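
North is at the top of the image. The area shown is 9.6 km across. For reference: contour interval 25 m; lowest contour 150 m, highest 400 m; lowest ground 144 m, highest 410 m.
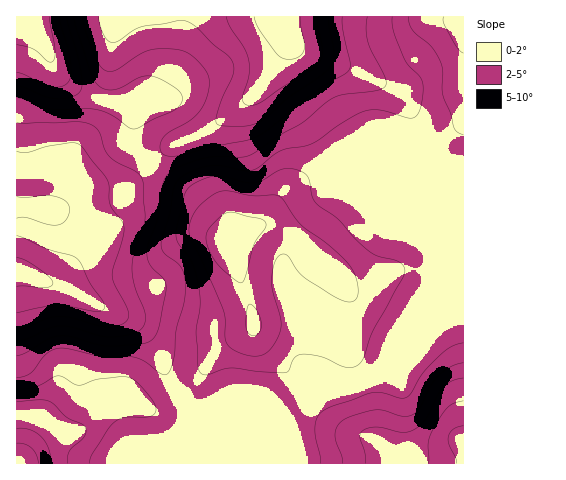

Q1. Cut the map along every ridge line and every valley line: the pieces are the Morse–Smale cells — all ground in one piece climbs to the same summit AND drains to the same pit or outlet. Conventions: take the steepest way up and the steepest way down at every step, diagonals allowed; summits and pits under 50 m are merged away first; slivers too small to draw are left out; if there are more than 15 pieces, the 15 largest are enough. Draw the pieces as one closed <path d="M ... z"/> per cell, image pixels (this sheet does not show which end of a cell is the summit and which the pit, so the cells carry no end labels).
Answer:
<path d="M410 142l-26 27-23 15-5 0-8-8-10-18-4-3-47 35-25 34-26 11-12 10 1-11-4-11-32-32-24-15-14-12-15 14-13 7-38 4-24 18-19 1 14 6 14 27 0 12-5 12-7 11-9 7 19 6 66 34 21 24 14 34 13 20 10 3 8 0 9-3 41 0 40 15 36-26 18-6 16 0 31-16 4-6 3-13 5-14 13-14 7-16 13-13 7-12 0-18-29-73-1-43z"/><path d="M413 149l1 40 27 66 3 11 0 11-8 15-13 13-7 16-13 14-10 32-33 17-16 0-18 6-36 26-40-15-41 0-9 3-8 0-9-3 0 15-4 9 1 39 284-1 0-295-30-2-13-6z"/><path d="M25 273l-9 1 0 189 163 1 0-39 4-9 0-14-14-21-7-20-14-25-17-16-27-11-36-20z"/><path d="M276 16l-250 0-1 4 4 1 10 11 7 13 7 22 16 17 28 15 15 3 23 0-2 35 5 13 13 13 17-15 24-10 24-14 29-22 14-13 29-43z"/><path d="M25 16l-9 1 0 189 41 2 9-3 19-16 33-3 11-3 21-19-12-14-5-13 2-35-23 0-15-3-28-15-16-17-10-29-11-14-7-4z"/><path d="M285 50l-26 39-14 13-39 30-38 16-18 16 15 12 24 15 32 32 4 11-1 11 12-10 26-11 25-34 49-36-41-51-15-23-3-12z"/><path d="M463 16l-182 1 13 29 19 10 45 16 39 19 7 7 8 15 0 23 21 1 16-4 15-11z"/><path d="M280 16l-4 1 11 22 1 9-10 15-1 8 3 9 8 14 47 60 41-22 16 0 20 4 0-23-8-15-7-7-47-23-52-19-4-3z"/><path d="M28 206l-12 1 0 66 9 0 23 9 6-3 11-14 5-12 0-12-15-28-14-6z"/><path d="M392 132l-21 1-35 21 12 22 8 8 5 0 17-10 32-33 2-4-2-2z"/><path d="M463 122l-14 11-9 3-28 0-2 7 3 5 8 12 13 6 29 2z"/>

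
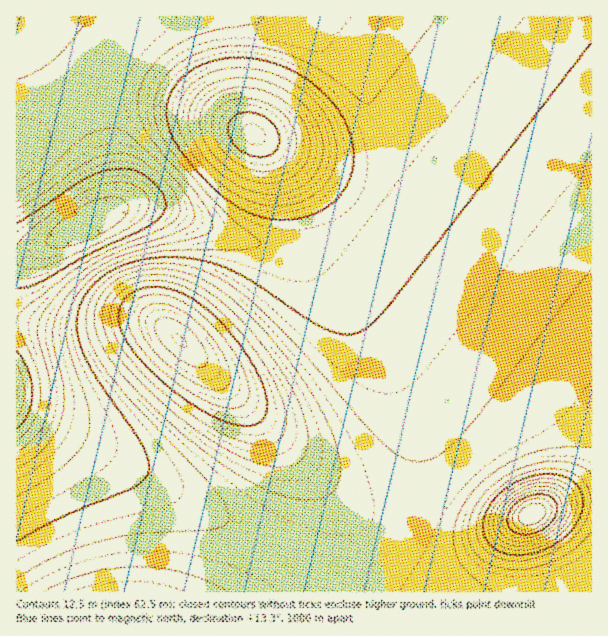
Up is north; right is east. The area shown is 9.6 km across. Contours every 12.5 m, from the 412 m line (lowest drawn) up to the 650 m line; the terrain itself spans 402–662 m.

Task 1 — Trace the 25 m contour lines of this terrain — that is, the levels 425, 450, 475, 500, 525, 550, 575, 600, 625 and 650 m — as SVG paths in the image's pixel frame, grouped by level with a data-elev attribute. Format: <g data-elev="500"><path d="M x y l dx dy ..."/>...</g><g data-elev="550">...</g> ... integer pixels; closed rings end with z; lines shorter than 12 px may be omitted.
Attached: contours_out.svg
<g data-elev="425"><path d="M17 365l6 13 2 14-2 13-6 12"/><path d="M17 246l10-13 21-17 30-21 20-9 16-4 15 2 12 5 7 9 1 9-5 9-11 9-19 11-54 25-18 7-15 1-6-2-4-4"/></g><g data-elev="450"><path d="M17 321l2 9 17 38 4 13 1 12-2 14-5 13-7 11-10 9"/><path d="M17 209l24-14 46-33 17-6 18-3 7 1 9 4 20 15 16 19 5 9 1 8-3 9-11 9-61 25-29 17-53 40-5 6-1 6"/></g><g data-elev="475"><path d="M264 17l-4 4-5 2-43 8-29 10-22 16-9 9-7 11-5 12-2 12 1 12 3 10 12 20 36 42 14 19 8 15 0 9-4 5-10 4-57 13-27 9-23 13-19 18-14 21-5 19 1 15 10 47 0 15-3 13-7 15-10 14-12 10-15 9"/></g><g data-elev="500"><path d="M273 219l21 0 20-5 16-9 12-12 8-16 4-16-2-20-6-18-11-18-15-16-18-13-20-10-21-6-22-2-21 2-18 6-19 12-7 9-5 9-2 9-1 11 2 10 4 11 8 13 12 16 32 31 24 15 12 5z"/><path d="M591 43l-199 259-18 20-14 10-7 2-9 0-18-5-20-11-64-43-21-9-21-6-29-3-28 3-26 8-19 12-11 13-8 15-2 16 2 17 6 16 10 18 48 71 6 15-1 12-4 7-11 8-70 28-46 26"/></g><g data-elev="525"><path d="M226 591l-20-10-21-8-23-5-24-1-24 1-24 5-24 8-22 10"/><path d="M302 500l19-2 8-3 5-6 4-6 2-9-2-21-9-27-15-30-22-31-27-33-22-23-19-16-19-12-19-8-21-4-21 1-19 5-16 10-8 9-5 11-2 10 1 12 4 12 7 14 23 30 47 45 49 38 21 13 21 11 18 6z"/><path d="M591 448l-19-1-17 1-16 3-18 6-15 8-15 10-13 11-11 14-8 13-4 14-2 13 2 12 5 11 7 9 9 8 17 11"/><path d="M263 194l15 0 13-3 13-6 10-9 6-11 3-12 0-13-5-14-6-12-11-12-13-10-13-7-15-5-17-3-15 1-13 4-15 10-9 13-3 15 4 17 12 19 18 19 20 12z"/></g><g data-elev="550"><path d="M504 560l18 1 18-4 18-8 17-13 11-15 5-15-2-15-8-12-8-6-10-3-12-2-12 1-14 4-12 5-10 7-11 9-8 10-5 11-2 10 0 9 3 9 6 8 8 5z"/><path d="M254 444l15 0 10-5 6-10 1-15-5-18-10-21-13-21-18-22-15-17-16-14-15-10-15-6-17-4-15 0-13 3-12 7-6 6-4 8-2 9 1 9 7 19 16 22 28 28 35 26 31 18z"/><path d="M258 171l9 1 9-2 8-4 6-5 5-8 1-7 0-8-2-9-11-15-17-11-20-5-9 1-9 2-9 6-6 10-1 11 3 10 7 12 11 10 12 7z"/></g><g data-elev="575"><path d="M509 549l13 1 15-2 15-7 12-10 9-12 4-12-1-10-6-10-6-4-7-3-20-1-19 7-17 12-10 15-2 9 0 8 2 6 4 6 6 4z"/><path d="M230 408l10-1 6-5 3-7 0-9-4-14-7-13-22-30-22-20-22-12-11-2-11 0-9 2-7 5-6 10 1 14 7 15 12 16 20 19 23 17 21 11z"/></g><g data-elev="600"><path d="M516 542l11 0 12-3 10-5 9-8 7-10 2-9-2-9-4-6-12-5-15 0-15 6-12 10-8 12-1 12 6 9z"/><path d="M193 366l10 1 3-2 2-3-2-11-8-12-9-10-12-8-10-3-9 1-3 4 0 6 6 13 15 15z"/></g><g data-elev="625"><path d="M521 534l8 0 8-2 14-10 4-6 2-7-1-6-3-5-8-4-11 0-11 4-9 8-6 9 0 9 4 6z"/></g><g data-elev="650"><path d="M527 525l9-1 7-6 3-8-3-5-4-2-6 0-6 3-6 4-2 6 0 5 3 3z"/></g>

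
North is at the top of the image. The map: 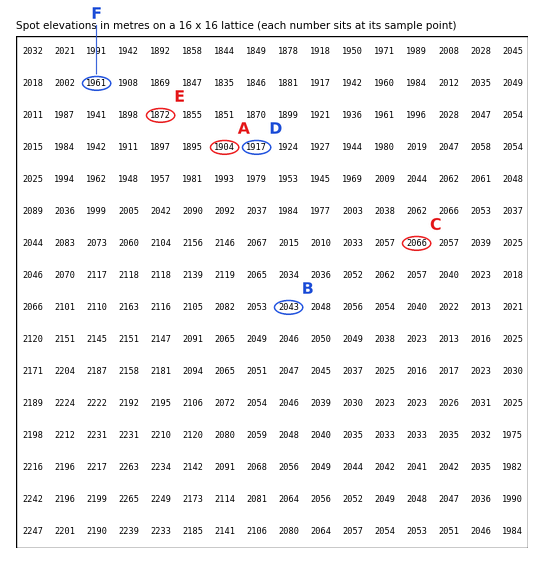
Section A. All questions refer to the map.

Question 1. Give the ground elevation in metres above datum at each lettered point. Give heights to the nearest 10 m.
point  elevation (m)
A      1900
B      2040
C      2070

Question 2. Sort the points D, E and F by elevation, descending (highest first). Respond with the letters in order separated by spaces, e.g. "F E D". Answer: F D E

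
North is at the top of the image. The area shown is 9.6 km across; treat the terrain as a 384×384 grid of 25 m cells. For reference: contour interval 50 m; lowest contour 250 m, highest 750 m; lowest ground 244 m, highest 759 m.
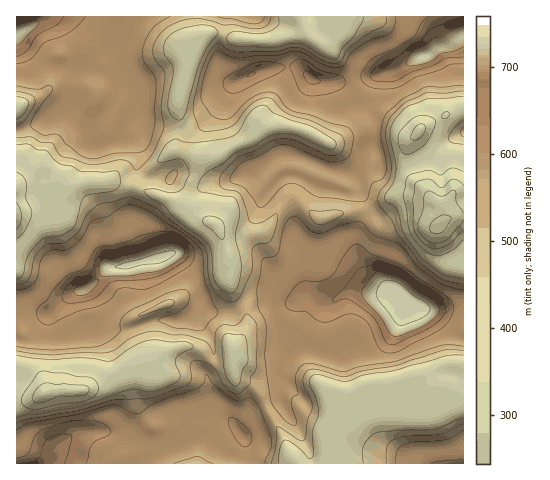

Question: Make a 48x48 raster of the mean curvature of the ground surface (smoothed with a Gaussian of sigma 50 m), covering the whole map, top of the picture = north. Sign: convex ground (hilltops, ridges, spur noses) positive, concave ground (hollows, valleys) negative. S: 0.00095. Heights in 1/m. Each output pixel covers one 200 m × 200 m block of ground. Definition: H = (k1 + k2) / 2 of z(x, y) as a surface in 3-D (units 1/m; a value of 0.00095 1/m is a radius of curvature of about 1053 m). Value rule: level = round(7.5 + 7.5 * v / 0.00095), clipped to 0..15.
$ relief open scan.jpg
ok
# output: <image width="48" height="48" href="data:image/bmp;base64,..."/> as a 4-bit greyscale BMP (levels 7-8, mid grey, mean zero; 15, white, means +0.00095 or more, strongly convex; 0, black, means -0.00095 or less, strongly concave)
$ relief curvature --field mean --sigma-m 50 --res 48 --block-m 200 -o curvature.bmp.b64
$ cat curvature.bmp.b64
<image width="48" height="48" href="data:image/bmp;base64,Qk32BAAAAAAAAHYAAAAoAAAAMAAAADAAAAABAAQAAAAAAIAEAAATCwAAEwsAABAAAAAAAAAAAAAAABEREQAiIiIAMzMzAERERABVVVUAZmZmAHd3dwCIiIgAmZmZAKqqqgC7u7sAzMzMAN3d3QDu7u4A////ACJ7eLdnd3iau5fMy6q2E01nd2iVjIdmQ1N8l5ZXd3eImriYh4fMAH5HeHmWrLuph5acyodWeIiIiIiHZtfNA/o3eGipq8y7q8uYq8zbiJhnh4d3a8fGHPYnd2aHVUM0e57tzNqHeadoiHd3i2mgjsdGh3ZlVEQzRjM1eK3+2meqmIiHmYtR2mtliHd3d3d2U3EFVDNq6ni+25iJyqsp1Z82h3iId3d3d5YAQQAiNpc1vMqtsKY6p+gmdneHd3d3eJxTU0FoVFQxIkaqMGZ5q4ASEyRmd4d3eIl4mcqXd2d2Mlr6MKmZqWAErDABE1Z4mUREVVRFVXd2aa6YM2Opmna+/t26gxI1ZRNWUzNIk1Z2aqdPJEW5mZvKmZu7zahCEO/u7tzKp0RUMQB+FFaqiIiIiIdZpozJi5iZmqq6qnVFdDjJBDaaiHd3d3ZK6DNqzVd3Z4iJiu6ovc2lOURqh3d2d3Q47spDaHebZWh4lAXv/bmpnVR6h3d3ZUFKur7YRneblzJGmnABSKmqrFe5iYabhUasmIv/dphmrLh1aL2hAGvId6W4ioert4vKiK75aLuVfv/GM0eblFvkEbi4eKiZmZvJnOlWuxWoR7z4EjVUaZugIpipd4dmeJe9/2KoZASpdSGN79qpMm2AU4Wqh3dlZpbNtkuAEVfcmGGP//7v+ExyQ3bJiId3dph0JsUkdla+2aVaWr3t/82TNYq2iYh3d7ZFn5SKyYN7dbljEiSM/9xVOZl0momYh5iazGgUjbdUNHuodlQ0m2JFO4Qzq6qLuqlWpnAAK4t2QhvZiId6tANUV6hSjsUVq7c4tlA0I2qHdTmni6vaMFdXY42TXJIgEmiq2HVlMJqHd2eYjOyWNWd3UYvGOFR2REimmXd0RcuHdnmIV4QAJWdVMJrKNUeqvLuAOGQ3KIqIdmZERTI22Wqq2Khsc3y7hZmmOXEvIHmIdmQzOIjb+kap37pmy7hVaLevVlVPRZh3U1ZGNLdIz3VnnbmmVlWcyqefZKusiXdkiFu4UnpAWVRSK+y6mK3qmKiPVJmIiDRRu77cu6yyFWRWImjNzdtwBrm+M4uYZHKleYmIqpvFR4hVZBBM7YMAB6naIRa5ufrMeIiGeHq3iGqnZmUyIQAGZobYFhCnn67qmIiHeHnIdmm6yiRkEAOcuHXaB3BnRgjqmIeJeInHMnmJzUBWS9zLqYirYGmWMwCamIdYh4nHEV2arKIBz7mIiIiK9BMzMyNliYdXl4nJIx3JiKtluWZVZ3ZmncY3Ys2TaIZXh4nKUwnonJaZlnzLp2VlVZqty6qYeIiIiIq7gxX4ev+HZK/N2Gr/+SNomkaImYiHiJp5pUH7hn39p+2aaoSu3tlTI3VnR4h3iJdlVWCvyqzM3v1ADcdVev/3WMlGV3d4iKhTRnNPYjMgS7MCKd2WNc7t67c0VXd4iJp1NWUZMAAAABFXUVq6hBS6rP+XqFZ3iIqHUzIAYUeGiWaHdFVSeUWYvp77ioV3eImph3Z5qe/3eFl3dmVye3Z2Zg=="/>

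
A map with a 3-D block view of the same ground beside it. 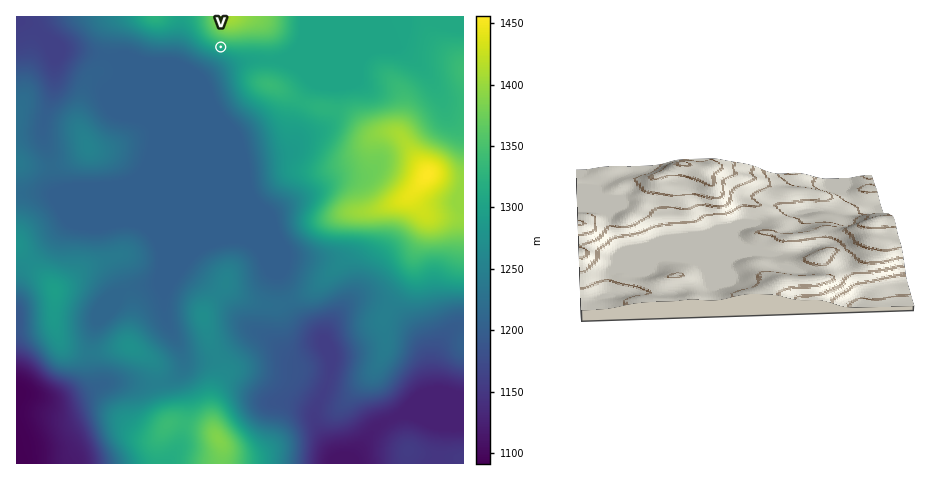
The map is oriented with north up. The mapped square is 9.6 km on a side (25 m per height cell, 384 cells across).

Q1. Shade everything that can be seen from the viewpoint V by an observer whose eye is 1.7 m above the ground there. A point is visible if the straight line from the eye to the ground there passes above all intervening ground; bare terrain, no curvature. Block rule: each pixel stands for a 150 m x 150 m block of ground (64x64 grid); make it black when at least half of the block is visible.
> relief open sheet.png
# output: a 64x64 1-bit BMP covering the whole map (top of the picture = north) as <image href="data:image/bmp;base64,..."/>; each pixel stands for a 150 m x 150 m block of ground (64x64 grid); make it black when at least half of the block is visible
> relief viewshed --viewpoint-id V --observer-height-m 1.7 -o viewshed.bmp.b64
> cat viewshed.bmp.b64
<image width="64" height="64" href="data:image/bmp;base64,Qk0+AgAAAAAAAD4AAAAoAAAAQAAAAEAAAAABAAEAAAAAAAACAAATCwAAEwsAAAIAAAAAAAAA////AAAAAAAAAAAAAAAAAAAAAAB4AAAAAAAAAf4AAAAAAAAH/4AAAAAA8B//gAAAAAH4//8AAAAAA///3wAAAAAD//8GAAAAAAD//wAAAAAAAB/+AAAAAAAAD/4AAAAAAAAH/gAAAAAAAAMeAAAAAAAABx/4AAAAAAAOD/AAAAAAQD4P8AAAAAH4/g/gAAAAA//+DgAAAAAD//4MAAAAAAP//AwAAAAAB+/8GAAAAAAHx/54AAAAAAPD//geAAAAA+H/+H8AAAAH4P/8/8AAAAfwf///4AAAD/A////wAAAf+D///+AAAD/8f///wAAAf/////+AAAD//////wAAAP/////+AAAA//////4AAAD//////4AAAP/////58AAA//////D8AAD7////8H/wAID////gP/4AAD///+Af/wAAD///8A//gAAB///4AQ/AQAH////wB8DgB////4AD4MAf////AAHgwD////4AAcDAP////ADBAMB////AAMIA4H///wAA/gDg////AAD+APD///4AAP4A+f///gAB/wD8////AAH/APj///+AA/8A+P///8AD/gD4f///8B/+APh////8f/wA+D/////wAAD4P////gAAAPg//7+AAAAA+B/+DAAAAADwHxwEAAAAAMAOGAAAAAAAAAAYAAAAAAAAAAAAAAAAAA=="/>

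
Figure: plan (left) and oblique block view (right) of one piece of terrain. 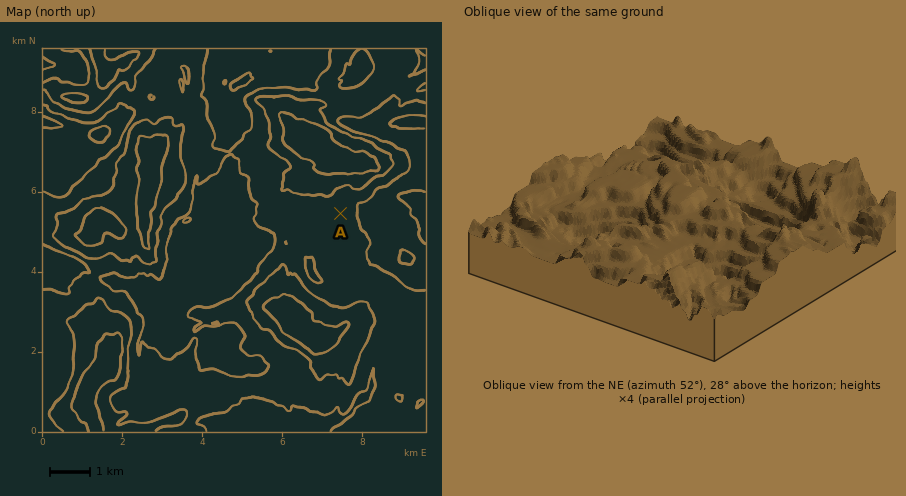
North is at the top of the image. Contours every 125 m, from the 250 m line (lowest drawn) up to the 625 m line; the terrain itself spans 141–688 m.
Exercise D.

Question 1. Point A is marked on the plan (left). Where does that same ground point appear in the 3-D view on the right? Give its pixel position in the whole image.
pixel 650 257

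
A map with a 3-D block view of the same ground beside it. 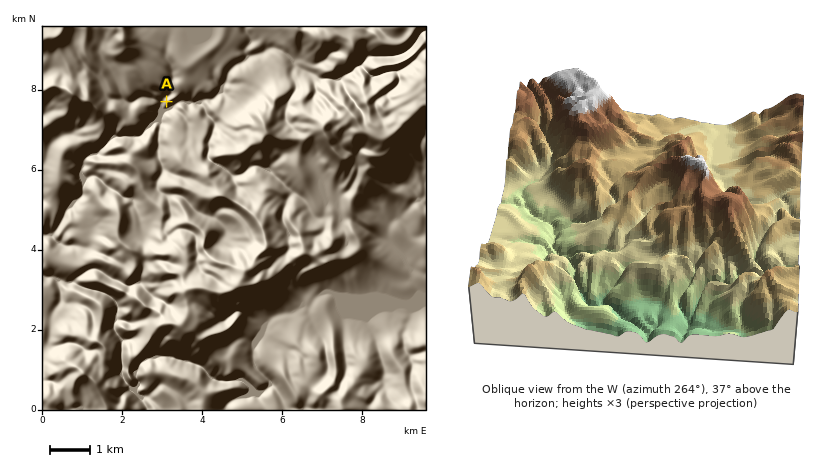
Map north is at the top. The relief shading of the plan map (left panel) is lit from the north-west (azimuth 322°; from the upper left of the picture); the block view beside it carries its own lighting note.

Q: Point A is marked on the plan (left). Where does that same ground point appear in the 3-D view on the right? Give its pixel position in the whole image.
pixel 550 251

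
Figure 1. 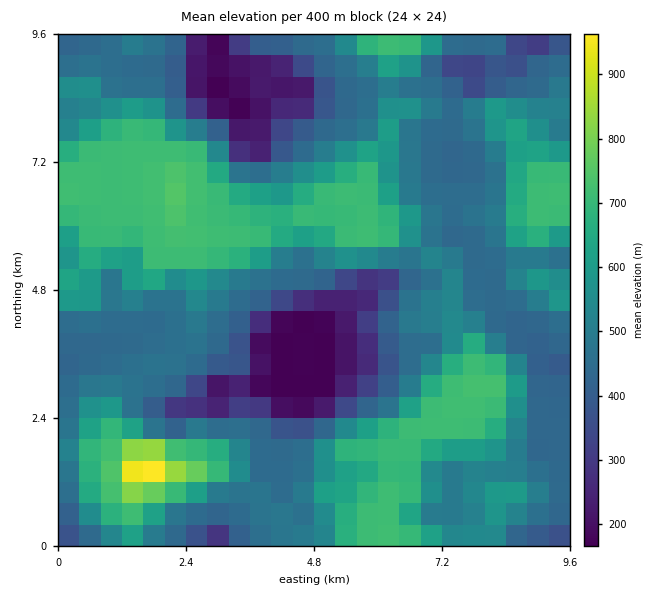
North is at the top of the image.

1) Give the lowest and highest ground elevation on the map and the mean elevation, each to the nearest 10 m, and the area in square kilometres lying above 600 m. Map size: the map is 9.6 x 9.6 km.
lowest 160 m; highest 990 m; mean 510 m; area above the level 29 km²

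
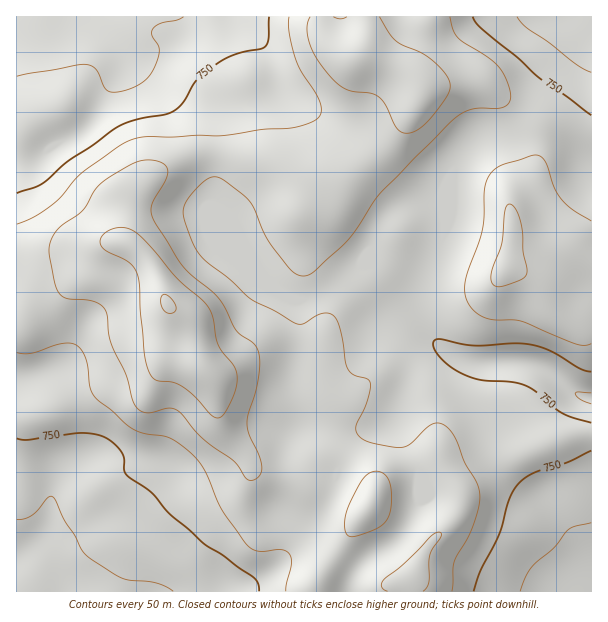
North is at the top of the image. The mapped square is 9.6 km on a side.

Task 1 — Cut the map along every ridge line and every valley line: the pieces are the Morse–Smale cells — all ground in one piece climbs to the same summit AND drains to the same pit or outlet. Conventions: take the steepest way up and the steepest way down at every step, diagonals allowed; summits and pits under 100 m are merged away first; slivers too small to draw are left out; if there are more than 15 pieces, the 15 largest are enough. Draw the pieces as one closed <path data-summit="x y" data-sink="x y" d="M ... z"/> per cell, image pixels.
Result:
<path data-summit="167 303" data-sink="591 591" d="M480 82l-30 2-27 6-3 3-4 12-8 15-33 34-40 32-23 8-7 10-1-13-3-6-17-16-18-9-42-8-24 2-18 6-32 16-20 21-6 19-2 23 24 21 11 18 11 27 18 15 10 39 18 24 6 39 10 16 16 17 8 14 12 5 33 6 16-16 12-2 11 2 22 12 12 12 2 8 2-7 13-11 50-19 5 12 14 21 2 11-9 19-21 21-6 9-10 23 0 17 177 0 1-275-19-1-13-4-10-9-9-15-10-10-25-11 6-31-2-30 2-8 20-21 4-21 0-21-2-9-6-5-36-31z"/><path data-summit="167 303" data-sink="17 591" d="M125 242l-14 2-8 8-5 11-8 9-45 20-18 18-11 2 0 279 298 1 2-11 27-36 11-18 14-18-9-1-15-6-47-24-31-4-14-7-6-12-16-17-10-16-6-39-18-24-10-39-18-15-11-27-11-18-11-12z"/><path data-summit="167 303" data-sink="17 17" d="M318 16l-301 0-1 295 11-1 18-18 45-20 8-9 5-11 8-8 12-2 1-26 6-19 20-21 32-16 28-8 27 2 29 6 18 9 17 16 3 6 1 13 7-10 23-8 40-32 25-25 14-18 6-15-2-9-10-11-22-12-21-9-17 0-16-9-12-16z"/><path data-summit="167 303" data-sink="591 17" d="M591 16l-272 1 1 13 4 6 8 10 9 6 7 3 17 0 39 18 11 10 5 9 6-4 14-3 40-3 12 8 42 36 2 9-1 33-6 14-17 16-2 8 2 30-6 31 25 11 10 10 14 20 18 8 19-1z"/><path data-summit="167 303" data-sink="591 17" d="M438 458l-49 20-13 11-2 7-2-8-12-12-22-12-11-2-12 2-15 15 44 23 15 6 9 1-14 18-11 18-27 36-1 11 99-1 0-16 10-23 6-9 21-21 9-19-2-11-14-21z"/>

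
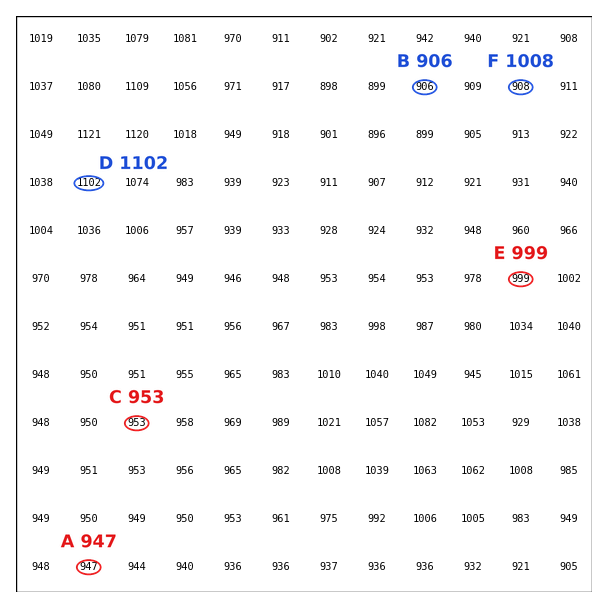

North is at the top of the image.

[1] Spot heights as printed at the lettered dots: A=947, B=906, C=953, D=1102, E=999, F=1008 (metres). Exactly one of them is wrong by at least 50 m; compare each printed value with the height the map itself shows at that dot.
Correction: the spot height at F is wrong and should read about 908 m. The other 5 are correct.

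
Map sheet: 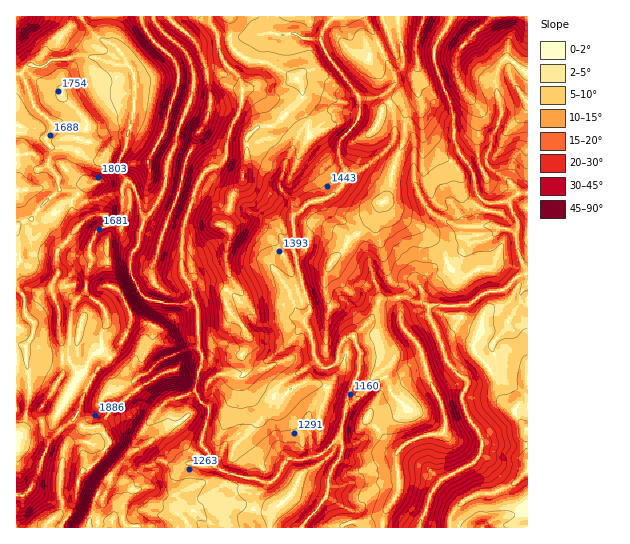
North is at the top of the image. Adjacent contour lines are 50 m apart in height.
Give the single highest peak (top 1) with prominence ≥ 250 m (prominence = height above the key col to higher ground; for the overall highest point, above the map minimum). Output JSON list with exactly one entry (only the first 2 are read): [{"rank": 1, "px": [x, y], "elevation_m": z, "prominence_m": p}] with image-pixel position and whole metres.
[{"rank": 1, "px": [199, 131], "elevation_m": 1993, "prominence_m": 323}]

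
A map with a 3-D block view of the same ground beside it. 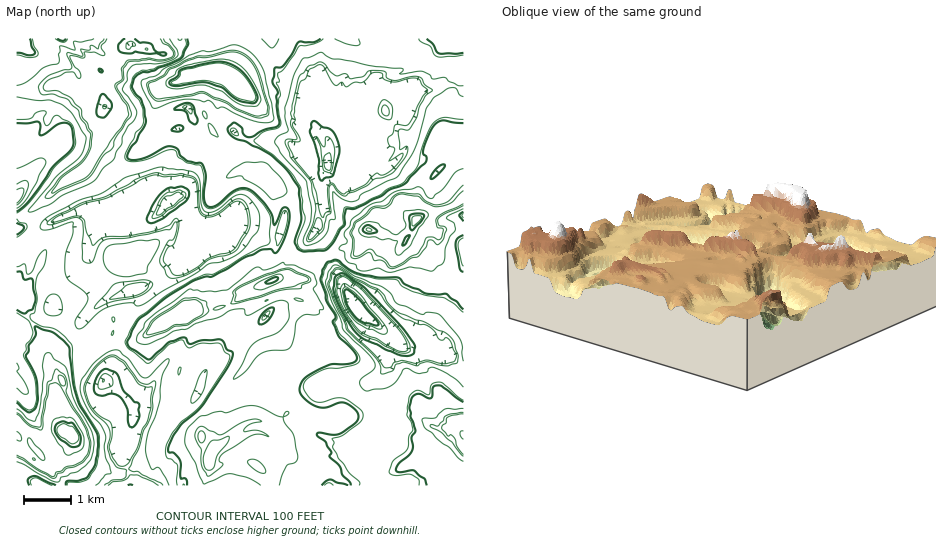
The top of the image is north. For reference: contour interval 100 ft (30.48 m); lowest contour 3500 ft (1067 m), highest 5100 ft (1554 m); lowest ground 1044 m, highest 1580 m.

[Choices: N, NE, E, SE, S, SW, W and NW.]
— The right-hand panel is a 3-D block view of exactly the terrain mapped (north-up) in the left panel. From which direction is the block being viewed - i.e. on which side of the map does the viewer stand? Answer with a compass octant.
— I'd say SE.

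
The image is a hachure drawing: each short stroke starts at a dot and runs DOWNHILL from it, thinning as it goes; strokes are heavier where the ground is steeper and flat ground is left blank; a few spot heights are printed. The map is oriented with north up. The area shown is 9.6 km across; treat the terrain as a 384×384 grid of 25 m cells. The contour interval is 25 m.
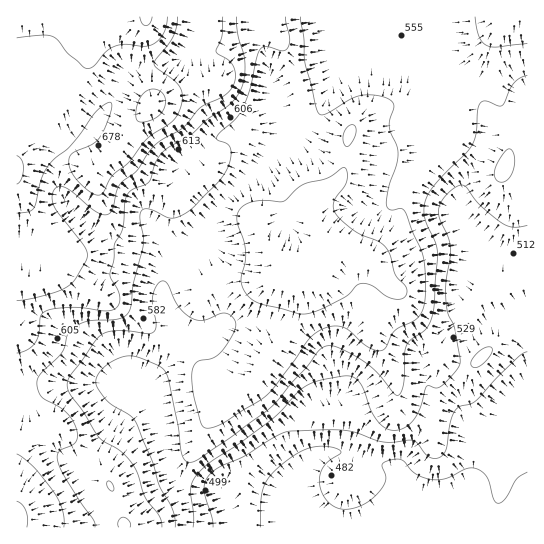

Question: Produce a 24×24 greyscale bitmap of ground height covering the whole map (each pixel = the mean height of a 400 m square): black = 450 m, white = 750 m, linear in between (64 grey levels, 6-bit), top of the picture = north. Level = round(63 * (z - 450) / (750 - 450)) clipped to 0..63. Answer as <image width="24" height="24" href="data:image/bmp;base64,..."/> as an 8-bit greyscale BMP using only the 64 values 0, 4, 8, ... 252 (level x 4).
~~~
<image width="24" height="24" href="data:image/bmp;base64,Qk12BgAAAAAAADYEAAAoAAAAGAAAABgAAAABAAgAAAAAAEACAAATCwAAEwsAAAABAAAAAAAAAAAAAAEBAQACAgIAAwMDAAQEBAAFBQUABgYGAAcHBwAICAgACQkJAAoKCgALCwsADAwMAA0NDQAODg4ADw8PABAQEAAREREAEhISABMTEwAUFBQAFRUVABYWFgAXFxcAGBgYABkZGQAaGhoAGxsbABwcHAAdHR0AHh4eAB8fHwAgICAAISEhACIiIgAjIyMAJCQkACUlJQAmJiYAJycnACgoKAApKSkAKioqACsrKwAsLCwALS0tAC4uLgAvLy8AMDAwADExMQAyMjIAMzMzADQ0NAA1NTUANjY2ADc3NwA4ODgAOTk5ADo6OgA7OzsAPDw8AD09PQA+Pj4APz8/AEBAQABBQUEAQkJCAENDQwBEREQARUVFAEZGRgBHR0cASEhIAElJSQBKSkoAS0tLAExMTABNTU0ATk5OAE9PTwBQUFAAUVFRAFJSUgBTU1MAVFRUAFVVVQBWVlYAV1dXAFhYWABZWVkAWlpaAFtbWwBcXFwAXV1dAF5eXgBfX18AYGBgAGFhYQBiYmIAY2NjAGRkZABlZWUAZmZmAGdnZwBoaGgAaWlpAGpqagBra2sAbGxsAG1tbQBubm4Ab29vAHBwcABxcXEAcnJyAHNzcwB0dHQAdXV1AHZ2dgB3d3cAeHh4AHl5eQB6enoAe3t7AHx8fAB9fX0Afn5+AH9/fwCAgIAAgYGBAIKCggCDg4MAhISEAIWFhQCGhoYAh4eHAIiIiACJiYkAioqKAIuLiwCMjIwAjY2NAI6OjgCPj48AkJCQAJGRkQCSkpIAk5OTAJSUlACVlZUAlpaWAJeXlwCYmJgAmZmZAJqamgCbm5sAnJycAJ2dnQCenp4An5+fAKCgoAChoaEAoqKiAKOjowCkpKQApaWlAKampgCnp6cAqKioAKmpqQCqqqoAq6urAKysrACtra0Arq6uAK+vrwCwsLAAsbGxALKysgCzs7MAtLS0ALW1tQC2trYAt7e3ALi4uAC5ubkAurq6ALu7uwC8vLwAvb29AL6+vgC/v78AwMDAAMHBwQDCwsIAw8PDAMTExADFxcUAxsbGAMfHxwDIyMgAycnJAMrKygDLy8sAzMzMAM3NzQDOzs4Az8/PANDQ0ADR0dEA0tLSANPT0wDU1NQA1dXVANbW1gDX19cA2NjYANnZ2QDa2toA29vbANzc3ADd3d0A3t7eAN/f3wDg4OAA4eHhAOLi4gDj4+MA5OTkAOXl5QDm5uYA5+fnAOjo6ADp6ekA6urqAOvr6wDs7OwA7e3tAO7u7gDv7+8A8PDwAPHx8QDy8vIA8/PzAPT09AD19fUA9vb2APf39wD4+PgA+fn5APr6+gD7+/sA/Pz8AP39/QD+/v4A////AKickIB8fGxUPCAYFBAQEBAQEAwMEBAUEKSYhHh8dGBMOBwcFBAQFBwYEBAQEBAUFJiMfHh8bFhIQCQkHBAQGBwYFBQYFBQYFJCEfHRwYFBQWEQwKBwUFBgcHCAsIBwcGIiIhGxgWExQZGRQOCwoKCgwODQ0KCAcGISEeGBYUExUaHBoWEAwNDg8TEg8LCQcGIB4aFhQTExcbHB0cFg8NDhEVExAODAkHIR8cFxUUFRcaGx0fHBYSERQXExIQDw0JJSIfGhcXGBgZGhweHhoVFhoZFBMRDw8MJyMgHh0cGhkaGhsdHh4bGx0cGRQQDQ0NKScmJiYfGhocHB0fISEgHh4fHhYPDw4NLSwqKCUgGxsdHR8iJCQiICAgHhcODg8OLCwrKSUhHBwcHB8jJCQjIiEgHRcPDQ0NLCwrKCUiHh0cHB8iIiIjIiAeGxYPDQ4OLi0pKCgiHx8dHCAhICEhHx0bGRMODhARMSwpLSsjIiIgHR0fHyAgHxwaGRMPEBMTMy4uMi8pJCEhIB0cHR8fHx0bGRcTEhUUMzAvMTMvJyIgIB4cGxweHx0bGRgXExQVMjEwLzEzLykkIB8cGxscHx4bGRcYFRQUMzMyMDA0NTAqJSAcGxsaHR0aGRcXFRUUMzM0MjAyNDEtLCUcGxwYGBkZGBcWFhYUMzM0NDEwMC0sLCcdHRsXFhYWFhYWFxgWNDQ1NTQ0MiwqKiUgHxoWFhYWFhYWGRoaNjU2Nzc5ODArKiQiIBoWFhYWFhYWGh0dA=="/>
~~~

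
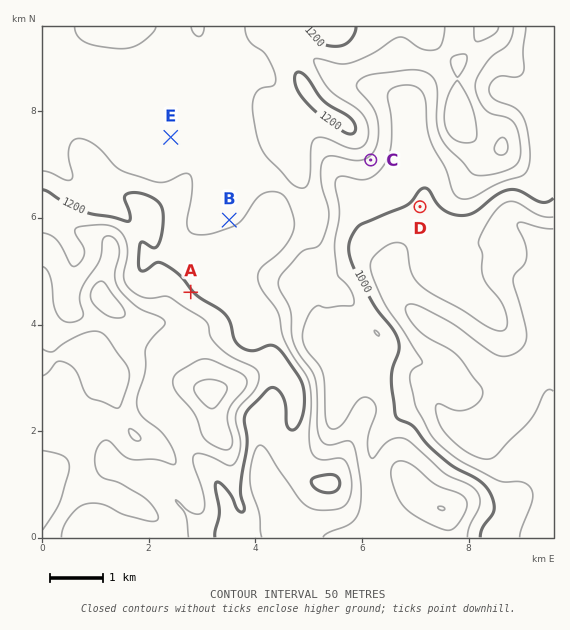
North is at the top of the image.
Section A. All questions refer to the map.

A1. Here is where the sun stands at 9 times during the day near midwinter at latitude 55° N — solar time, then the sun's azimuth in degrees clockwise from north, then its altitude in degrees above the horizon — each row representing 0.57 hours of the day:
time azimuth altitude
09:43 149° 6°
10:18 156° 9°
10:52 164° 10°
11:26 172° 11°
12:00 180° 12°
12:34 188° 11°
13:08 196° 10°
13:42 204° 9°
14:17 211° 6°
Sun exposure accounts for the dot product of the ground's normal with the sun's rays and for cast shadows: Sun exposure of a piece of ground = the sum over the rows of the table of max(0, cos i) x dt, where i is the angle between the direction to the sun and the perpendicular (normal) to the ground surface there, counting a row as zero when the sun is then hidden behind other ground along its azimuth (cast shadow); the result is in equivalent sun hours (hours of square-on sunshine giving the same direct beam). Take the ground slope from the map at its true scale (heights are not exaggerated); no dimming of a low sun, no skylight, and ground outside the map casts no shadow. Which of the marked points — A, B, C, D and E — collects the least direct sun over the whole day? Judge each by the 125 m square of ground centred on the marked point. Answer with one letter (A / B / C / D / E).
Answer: A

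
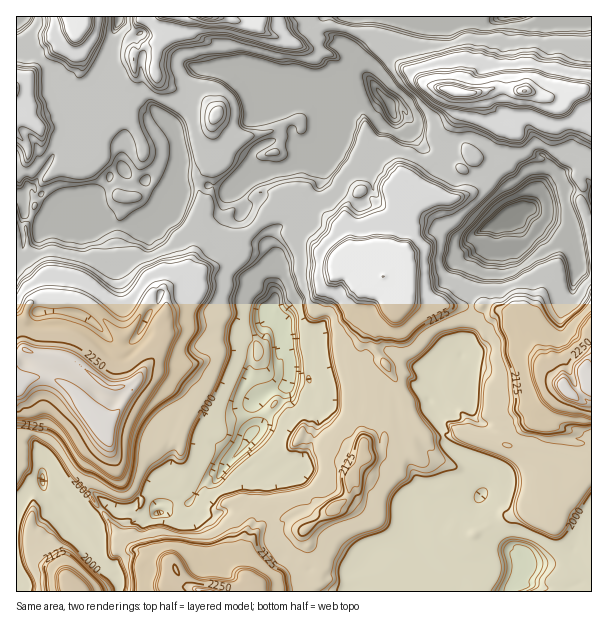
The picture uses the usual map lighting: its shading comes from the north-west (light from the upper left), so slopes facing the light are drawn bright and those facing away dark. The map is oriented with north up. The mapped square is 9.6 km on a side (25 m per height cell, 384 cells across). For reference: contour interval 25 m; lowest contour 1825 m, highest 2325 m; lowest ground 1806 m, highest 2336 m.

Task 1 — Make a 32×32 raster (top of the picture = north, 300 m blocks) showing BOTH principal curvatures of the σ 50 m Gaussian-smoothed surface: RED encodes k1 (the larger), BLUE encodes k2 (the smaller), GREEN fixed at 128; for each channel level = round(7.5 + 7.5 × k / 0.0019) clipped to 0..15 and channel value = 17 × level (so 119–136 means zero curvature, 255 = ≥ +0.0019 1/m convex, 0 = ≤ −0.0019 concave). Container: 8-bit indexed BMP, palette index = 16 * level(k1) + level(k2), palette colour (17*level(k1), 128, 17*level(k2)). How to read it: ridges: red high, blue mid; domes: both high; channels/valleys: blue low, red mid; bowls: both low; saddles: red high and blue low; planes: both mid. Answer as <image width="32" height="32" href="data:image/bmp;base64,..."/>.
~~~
<image width="32" height="32" href="data:image/bmp;base64,Qk02CAAAAAAAADYEAAAoAAAAIAAAACAAAAABAAgAAAAAAAAEAAATCwAAEwsAAAABAAAAAAAAAIAAABGAAAAigAAAM4AAAESAAABVgAAAZoAAAHeAAACIgAAAmYAAAKqAAAC7gAAAzIAAAN2AAADugAAA/4AAAACAEQARgBEAIoARADOAEQBEgBEAVYARAGaAEQB3gBEAiIARAJmAEQCqgBEAu4ARAMyAEQDdgBEA7oARAP+AEQAAgCIAEYAiACKAIgAzgCIARIAiAFWAIgBmgCIAd4AiAIiAIgCZgCIAqoAiALuAIgDMgCIA3YAiAO6AIgD/gCIAAIAzABGAMwAigDMAM4AzAESAMwBVgDMAZoAzAHeAMwCIgDMAmYAzAKqAMwC7gDMAzIAzAN2AMwDugDMA/4AzAACARAARgEQAIoBEADOARABEgEQAVYBEAGaARAB3gEQAiIBEAJmARACqgEQAu4BEAMyARADdgEQA7oBEAP+ARAAAgFUAEYBVACKAVQAzgFUARIBVAFWAVQBmgFUAd4BVAIiAVQCZgFUAqoBVALuAVQDMgFUA3YBVAO6AVQD/gFUAAIBmABGAZgAigGYAM4BmAESAZgBVgGYAZoBmAHeAZgCIgGYAmYBmAKqAZgC7gGYAzIBmAN2AZgDugGYA/4BmAACAdwARgHcAIoB3ADOAdwBEgHcAVYB3AGaAdwB3gHcAiIB3AJmAdwCqgHcAu4B3AMyAdwDdgHcA7oB3AP+AdwAAgIgAEYCIACKAiAAzgIgARICIAFWAiABmgIgAd4CIAIiAiACZgIgAqoCIALuAiADMgIgA3YCIAO6AiAD/gIgAAICZABGAmQAigJkAM4CZAESAmQBVgJkAZoCZAHeAmQCIgJkAmYCZAKqAmQC7gJkAzICZAN2AmQDugJkA/4CZAACAqgARgKoAIoCqADOAqgBEgKoAVYCqAGaAqgB3gKoAiICqAJmAqgCqgKoAu4CqAMyAqgDdgKoA7oCqAP+AqgAAgLsAEYC7ACKAuwAzgLsARIC7AFWAuwBmgLsAd4C7AIiAuwCZgLsAqoC7ALuAuwDMgLsA3YC7AO6AuwD/gLsAAIDMABGAzAAigMwAM4DMAESAzABVgMwAZoDMAHeAzACIgMwAmYDMAKqAzAC7gMwAzIDMAN2AzADugMwA/4DMAACA3QARgN0AIoDdADOA3QBEgN0AVYDdAGaA3QB3gN0AiIDdAJmA3QCqgN0Au4DdAMyA3QDdgN0A7oDdAP+A3QAAgO4AEYDuACKA7gAzgO4ARIDuAFWA7gBmgO4Ad4DuAIiA7gCZgO4AqoDuALuA7gDMgO4A3YDuAO6A7gD/gO4AAID/ABGA/wAigP8AM4D/AESA/wBVgP8AZoD/AHeA/wCIgP8AmYD/AKqA/wC7gP8AzID/AN2A/wDugP8A/4D/AGDE9/jmkOSy+fT0wdb55IGXtHSHh4eHh4eH1nCAx4eH0tP25ICA9YH6wXR0w8KxhYfGc4eIiIeHh4fIk3Sjl4fklfKQg/fi5fXk1Ne4s4WUpbeSc4eHh4eHh8ZgkcOUhfTVgYdz9sOxsXCSs6S0htflgrXVwoeHh4eXh8TT59SD4qOHhuKgkoKUhoTTl4eHhaP5xYXUdYeHh4eGxMiIx5GRtIeR4NT0k5eHldLj0tPVtYH1k9Vxh4eHhZaCx4eH5eOgkdOh+cORdYa1oLeHhnOxk/izhdaTlJaHh3HHh4eo5nCh1tX1wcai47eRsMeGk7KWs/mTl7fWkoGx5ZeHh4fAkJLkx+XCdJfjhciBkrX31KiS94SHt8Dk97eGkbKThOTC5LS45tRwh+eBp6WTxbOCs6aEh4fkgOSypoL5tbGipKST2Ka008OxleOkdIPFxYdx54eHt6GHhoHHsrXT9PbXtNel1eX31MOT1rGjlpOhp4HXh4blgYeHgsiyovP4xJSWhueyc6PVwuiz07S2pKG3wqeG9dRwh4eDtdLDtqD59tPUopaWlafTsXPmg9iSwZfShpOQsuSCd3Ky5qPEwrKklpe4ktbTtOjUosSUo5TCk8Gy2NP1scLB05LXh7ax1PSQoqD1k9PA+MOA2MKBhKH2kOZy5fjD5sOW1MiotHDD5ufX1rO0s+XEhvXUguWAw/TTs9e3qMPkoqa0w6SktLDT1bTWw2Oi1qWH56ORpcPTw/bGh4en5KHVwsLT55fSkMXTw8K2l6XC0+bCldikc8TC9oiHh7jkoYHDgYHC0+Og1IGjc5OnpHLVlYaXt4Wjt8LC9OPl49LjsKDW17HUluHSdIeHdpV1h4Lll5WE1qWXdNTGxYWHxHL2knBys5HV86DFd3eFp7eVd6Lpk6Oml4eHgtOBxIe31fX2hHBQsdP4gMN0k5K2lqWGg9OCg8THyMXVpcHmiMfksbX2xLGRovPlwde414KkpZWTyNiCdJGChIHndqH3sXSHlpf2srLCt/ShlYeYo6bGpbKnl7Sw54WHdsGXp9Oyloa3g5HjwaVzw/aEh4elxqSTw7WU5fTFloaHgfjRoaGmkpHk6dHmxNaXw4aHh4e2cJDVxeiydIW2loeF4rGQsJDDw5KBgdLjdMShd4eHh5fB1YeV5rGHh4eHh4fFgIGz+Pj29fT3psf09qKGlIaHsvXE1dKxhYeHhoSHh8DB9fb11KHk5fbU0/SSoML4kYT15JHAkZFxkaGQ9fKVkfTiwtPT1NOx1LHCoafDw/TSosPV1cOisbK09vjSkID1uNfVscPTw8TT1dfWsdLj6eaQ89Gh0fX19/mykZXz8eLCgXJ0gpKwo8KBgnI="/>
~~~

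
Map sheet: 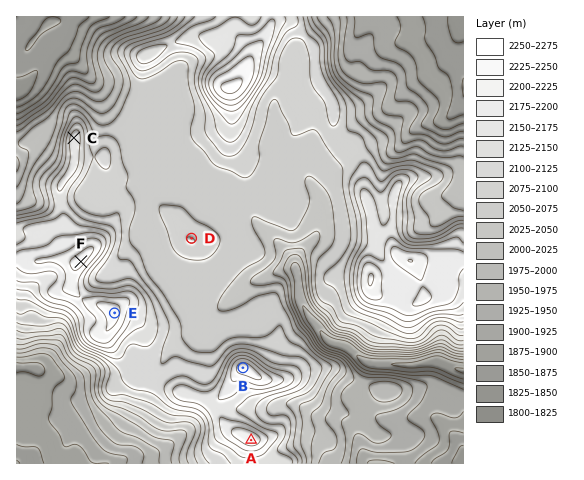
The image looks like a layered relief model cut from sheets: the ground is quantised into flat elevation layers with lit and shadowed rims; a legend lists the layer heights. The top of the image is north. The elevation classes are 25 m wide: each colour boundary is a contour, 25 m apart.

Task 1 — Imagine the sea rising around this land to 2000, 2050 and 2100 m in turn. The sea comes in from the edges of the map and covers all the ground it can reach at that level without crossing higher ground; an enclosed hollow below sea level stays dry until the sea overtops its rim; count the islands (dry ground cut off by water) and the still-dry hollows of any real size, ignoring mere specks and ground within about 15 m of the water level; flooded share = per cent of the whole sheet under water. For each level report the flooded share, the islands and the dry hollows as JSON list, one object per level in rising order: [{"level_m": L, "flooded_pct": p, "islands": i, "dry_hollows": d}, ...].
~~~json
[{"level_m": 2000, "flooded_pct": 28, "islands": 0, "dry_hollows": 0}, {"level_m": 2050, "flooded_pct": 39, "islands": 0, "dry_hollows": 0}, {"level_m": 2100, "flooded_pct": 71, "islands": 0, "dry_hollows": 0}]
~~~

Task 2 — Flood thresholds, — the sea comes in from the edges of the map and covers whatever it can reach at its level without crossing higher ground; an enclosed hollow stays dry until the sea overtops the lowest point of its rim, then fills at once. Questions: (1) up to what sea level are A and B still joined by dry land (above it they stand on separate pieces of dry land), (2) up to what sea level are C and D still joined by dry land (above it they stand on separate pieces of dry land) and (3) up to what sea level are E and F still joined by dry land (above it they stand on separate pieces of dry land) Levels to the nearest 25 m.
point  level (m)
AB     2175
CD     2075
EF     2200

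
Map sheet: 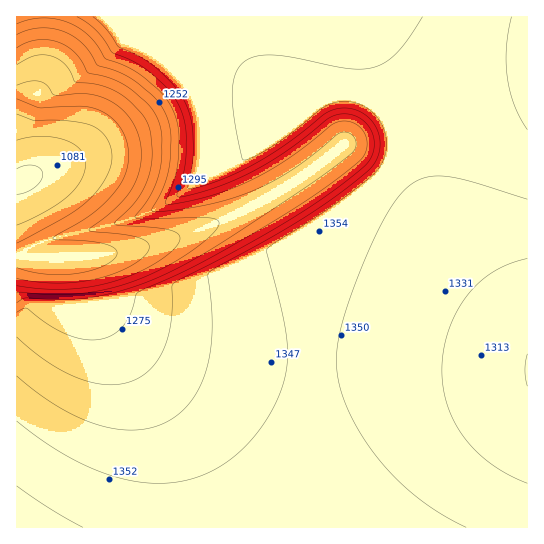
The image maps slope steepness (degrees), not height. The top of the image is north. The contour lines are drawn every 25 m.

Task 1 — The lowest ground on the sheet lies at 1070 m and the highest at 1385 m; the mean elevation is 1310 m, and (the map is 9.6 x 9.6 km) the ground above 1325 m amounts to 58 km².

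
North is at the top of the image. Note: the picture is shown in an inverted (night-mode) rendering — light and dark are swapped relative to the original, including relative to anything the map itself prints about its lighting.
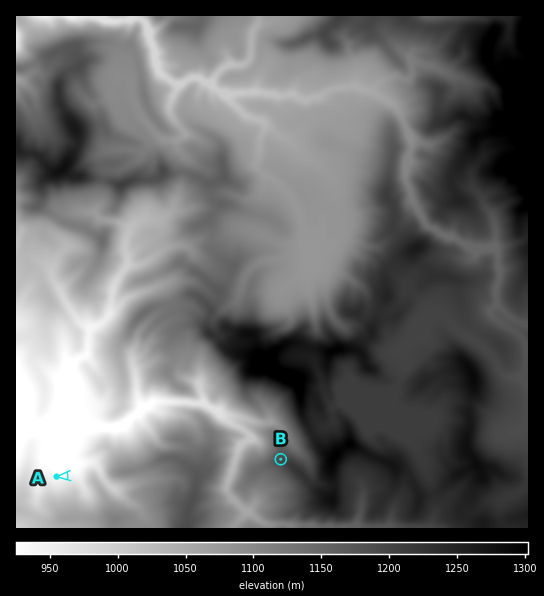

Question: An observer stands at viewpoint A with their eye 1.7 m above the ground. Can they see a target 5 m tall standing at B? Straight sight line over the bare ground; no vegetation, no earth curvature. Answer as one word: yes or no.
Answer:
no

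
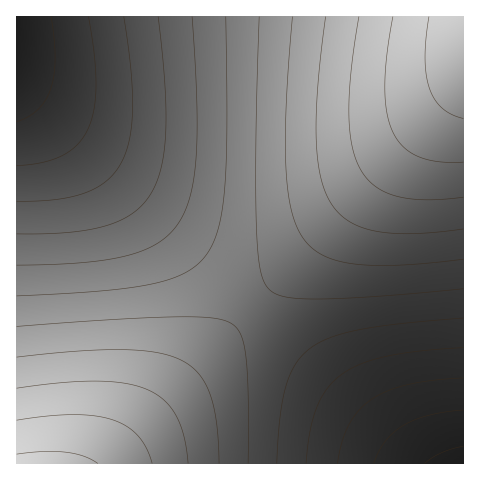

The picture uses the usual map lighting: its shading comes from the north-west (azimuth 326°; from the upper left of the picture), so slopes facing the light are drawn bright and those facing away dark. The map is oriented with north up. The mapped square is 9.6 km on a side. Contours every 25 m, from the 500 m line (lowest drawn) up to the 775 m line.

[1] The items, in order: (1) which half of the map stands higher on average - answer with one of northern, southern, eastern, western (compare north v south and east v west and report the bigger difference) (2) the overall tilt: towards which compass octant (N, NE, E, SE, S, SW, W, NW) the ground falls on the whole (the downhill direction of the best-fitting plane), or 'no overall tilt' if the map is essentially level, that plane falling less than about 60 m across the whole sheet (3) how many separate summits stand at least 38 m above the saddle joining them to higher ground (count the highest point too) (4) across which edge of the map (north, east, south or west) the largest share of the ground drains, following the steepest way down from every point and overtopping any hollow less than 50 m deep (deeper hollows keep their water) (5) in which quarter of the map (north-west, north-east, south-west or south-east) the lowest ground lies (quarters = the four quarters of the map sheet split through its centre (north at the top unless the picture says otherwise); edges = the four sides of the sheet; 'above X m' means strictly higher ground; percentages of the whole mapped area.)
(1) Taken as a whole, the eastern half is higher than the western.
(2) Overall the map slopes down towards the west.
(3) There are 2 summits with 38 m or more of prominence.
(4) The largest share of the runoff leaves by the western edge.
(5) The lowest point lies in the north-west quarter of the map.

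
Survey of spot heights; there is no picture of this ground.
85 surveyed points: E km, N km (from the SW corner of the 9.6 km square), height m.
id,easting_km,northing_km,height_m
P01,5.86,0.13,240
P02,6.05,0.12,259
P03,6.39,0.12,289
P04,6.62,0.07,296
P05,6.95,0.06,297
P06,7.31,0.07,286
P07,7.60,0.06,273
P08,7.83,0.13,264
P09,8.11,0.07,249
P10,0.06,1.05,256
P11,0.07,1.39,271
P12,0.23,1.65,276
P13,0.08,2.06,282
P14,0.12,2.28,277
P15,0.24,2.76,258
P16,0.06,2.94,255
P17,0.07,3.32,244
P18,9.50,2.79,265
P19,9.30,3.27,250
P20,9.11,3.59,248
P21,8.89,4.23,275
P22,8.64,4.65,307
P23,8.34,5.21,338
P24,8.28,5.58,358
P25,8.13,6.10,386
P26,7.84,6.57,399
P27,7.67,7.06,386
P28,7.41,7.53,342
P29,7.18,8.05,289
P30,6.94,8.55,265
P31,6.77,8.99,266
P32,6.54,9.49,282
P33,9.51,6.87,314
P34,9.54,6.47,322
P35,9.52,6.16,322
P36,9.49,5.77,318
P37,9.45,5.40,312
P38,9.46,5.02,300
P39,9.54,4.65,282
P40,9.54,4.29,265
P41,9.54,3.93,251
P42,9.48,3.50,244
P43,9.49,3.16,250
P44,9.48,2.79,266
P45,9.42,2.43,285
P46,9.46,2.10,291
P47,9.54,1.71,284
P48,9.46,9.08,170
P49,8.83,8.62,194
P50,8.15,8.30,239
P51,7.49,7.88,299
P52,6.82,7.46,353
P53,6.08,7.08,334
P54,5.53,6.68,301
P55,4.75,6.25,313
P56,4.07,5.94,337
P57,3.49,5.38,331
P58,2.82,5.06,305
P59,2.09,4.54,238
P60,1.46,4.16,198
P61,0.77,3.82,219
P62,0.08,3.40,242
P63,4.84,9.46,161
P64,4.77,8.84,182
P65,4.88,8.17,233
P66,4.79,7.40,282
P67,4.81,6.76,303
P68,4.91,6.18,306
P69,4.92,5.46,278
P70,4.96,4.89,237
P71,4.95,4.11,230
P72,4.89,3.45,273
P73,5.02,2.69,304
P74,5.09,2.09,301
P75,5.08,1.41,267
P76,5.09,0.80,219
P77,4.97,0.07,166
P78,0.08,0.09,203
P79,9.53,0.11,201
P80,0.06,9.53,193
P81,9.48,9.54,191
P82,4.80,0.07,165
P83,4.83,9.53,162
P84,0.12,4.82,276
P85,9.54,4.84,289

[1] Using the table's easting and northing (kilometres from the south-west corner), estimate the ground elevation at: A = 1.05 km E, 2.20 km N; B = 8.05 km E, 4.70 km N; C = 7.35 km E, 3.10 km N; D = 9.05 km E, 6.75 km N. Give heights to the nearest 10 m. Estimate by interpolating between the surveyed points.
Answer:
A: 270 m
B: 290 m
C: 290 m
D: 360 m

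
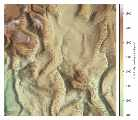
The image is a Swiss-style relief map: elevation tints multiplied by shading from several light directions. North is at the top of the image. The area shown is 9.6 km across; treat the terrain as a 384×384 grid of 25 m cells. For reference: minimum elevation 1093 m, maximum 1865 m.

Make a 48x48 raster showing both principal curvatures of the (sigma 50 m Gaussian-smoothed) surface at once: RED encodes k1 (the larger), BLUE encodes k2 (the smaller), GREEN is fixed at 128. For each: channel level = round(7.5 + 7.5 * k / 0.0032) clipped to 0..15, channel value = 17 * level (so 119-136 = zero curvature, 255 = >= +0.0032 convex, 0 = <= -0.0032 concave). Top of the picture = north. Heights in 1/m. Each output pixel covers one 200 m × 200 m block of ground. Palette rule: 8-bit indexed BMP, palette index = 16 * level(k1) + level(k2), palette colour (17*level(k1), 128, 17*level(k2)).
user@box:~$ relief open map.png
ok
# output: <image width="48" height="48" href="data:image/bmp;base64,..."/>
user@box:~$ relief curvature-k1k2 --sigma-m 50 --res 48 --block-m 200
<image width="48" height="48" href="data:image/bmp;base64,Qk02DQAAAAAAADYEAAAoAAAAMAAAADAAAAABAAgAAAAAAAAJAAATCwAAEwsAAAABAAAAAAAAAIAAABGAAAAigAAAM4AAAESAAABVgAAAZoAAAHeAAACIgAAAmYAAAKqAAAC7gAAAzIAAAN2AAADugAAA/4AAAACAEQARgBEAIoARADOAEQBEgBEAVYARAGaAEQB3gBEAiIARAJmAEQCqgBEAu4ARAMyAEQDdgBEA7oARAP+AEQAAgCIAEYAiACKAIgAzgCIARIAiAFWAIgBmgCIAd4AiAIiAIgCZgCIAqoAiALuAIgDMgCIA3YAiAO6AIgD/gCIAAIAzABGAMwAigDMAM4AzAESAMwBVgDMAZoAzAHeAMwCIgDMAmYAzAKqAMwC7gDMAzIAzAN2AMwDugDMA/4AzAACARAARgEQAIoBEADOARABEgEQAVYBEAGaARAB3gEQAiIBEAJmARACqgEQAu4BEAMyARADdgEQA7oBEAP+ARAAAgFUAEYBVACKAVQAzgFUARIBVAFWAVQBmgFUAd4BVAIiAVQCZgFUAqoBVALuAVQDMgFUA3YBVAO6AVQD/gFUAAIBmABGAZgAigGYAM4BmAESAZgBVgGYAZoBmAHeAZgCIgGYAmYBmAKqAZgC7gGYAzIBmAN2AZgDugGYA/4BmAACAdwARgHcAIoB3ADOAdwBEgHcAVYB3AGaAdwB3gHcAiIB3AJmAdwCqgHcAu4B3AMyAdwDdgHcA7oB3AP+AdwAAgIgAEYCIACKAiAAzgIgARICIAFWAiABmgIgAd4CIAIiAiACZgIgAqoCIALuAiADMgIgA3YCIAO6AiAD/gIgAAICZABGAmQAigJkAM4CZAESAmQBVgJkAZoCZAHeAmQCIgJkAmYCZAKqAmQC7gJkAzICZAN2AmQDugJkA/4CZAACAqgARgKoAIoCqADOAqgBEgKoAVYCqAGaAqgB3gKoAiICqAJmAqgCqgKoAu4CqAMyAqgDdgKoA7oCqAP+AqgAAgLsAEYC7ACKAuwAzgLsARIC7AFWAuwBmgLsAd4C7AIiAuwCZgLsAqoC7ALuAuwDMgLsA3YC7AO6AuwD/gLsAAIDMABGAzAAigMwAM4DMAESAzABVgMwAZoDMAHeAzACIgMwAmYDMAKqAzAC7gMwAzIDMAN2AzADugMwA/4DMAACA3QARgN0AIoDdADOA3QBEgN0AVYDdAGaA3QB3gN0AiIDdAJmA3QCqgN0Au4DdAMyA3QDdgN0A7oDdAP+A3QAAgO4AEYDuACKA7gAzgO4ARIDuAFWA7gBmgO4Ad4DuAIiA7gCZgO4AqoDuALuA7gDMgO4A3YDuAO6A7gD/gO4AAID/ABGA/wAigP8AM4D/AESA/wBVgP8AZoD/AHeA/wCIgP8AmYD/AKqA/wC7gP8AzID/AN2A/wDugP8A/4D/ALHo17eopsempqaE54V1h4aWx3N0+KLHyIaHhqa3yZeXt4C3ydiDlXV1+MjYoHSF1pChgIOGhoTXdYWX2Ld1doa3lYWl5nO2pbaHh4Z0lqbZ6pCVl7Wml5fX+JaUYHWm15HayJaFhWSUloe4l6aHhnW3hYbGxoW2gre3p4eGlJKQsXB0dZe5l6j5hoVwk4f3tKG4l7enh2R0yKeoh4aohZa4hoam54LIg4SWt8iWhYXZuICEhaWnl+fHhXRwl8j4g5Kmd4iotpPGt5iHhaeXhoaWhoaF93OjlXOFhqfXx7jJl4B0p+iSxMaGhoBwmPm3hKWXh4eGgqfYhod2hqiHhnanhnV056XIhHWFdYSGuNrJyHCE15D194eGhXCF9+eFdZSXh4d1ldiXdod2h5iGhpeYmIZ0psbGdYaGhXSClKeV96C3gpX3hWZ1gHO394V1hoSXh3d0lcd3d3eHl4eGhoaXmIZldcbYdYaFl4eHg4FwsIFjdKf3dWVyg5b3l3aFh5WXhod0lbeHh4eHh3V1hpeXhpaWhqfnhYZ0lpeGh5a2yJZzdab3hnRwtPnZh4aGh6aXh4dzx6eHh4eHhYaHp5iHh3aGlafnhYaVk7emhGR1x4VkZKb4hnOQw7CjuIOXh4SYh4WE54eHh4aFhqiohoWFdoaGl5XZyJWVgMjHpEJylKaFg/f6poOA2fpwgoSnl5SXh4O3x5eGhnWHqKeGl5eop8fHp5fIt7a3gIW118bYxOjX1feVtnJw2Memp4OVhKWFh4PYxpSDdZanlnSWuNfHyKaUp7fHhJODcYaX+cTo+LXH+Mlyo4SA6Ld2h3SYl6aGh4PYxoC5l3Z1lrenx4Z1dXV1p8mllcmQc4e46IWDkYCQkKBgtpaA18d2h4aHh5aFh4O3+JC3pYeHhXWFyId3dnaGpYSmp5aAlqfayJSCpdeC+KSlqIaAtvd1doeHiKd0l4Sn+6GDl4d2hoW2uYZ3doeXhoa4qJRxg6aWttXZ14PXp3K2doVxhfiWhYaGiKZ1c4Tms5Cnl4Z2pqSzhaaHhoeol5W4pnCFhpO1pNnH19bGxrWGZIWCkcj4loWGmLd2dXHRgLW2uMi3yPqTc7WUhISohoWopZDJx8e3c6Wj+ZZ0c7WmhZengJbo2HV1h9jXlnH4koGkkoOFhfdzcsb5x5OVt5WUgKXIuJanhHP42bWFc4a3lpiog4Co+KZ0dbem5YH59+D598WEuPqDc5PI95Z0g8iSpbaHp3anc8XFlaWmc5eop5int4CAt/e2ZJNSpOjkkWBwgOj32eeEhIR0tsaHhYOTyYaXl4aXlceFZYa1dIWHmJenyNigc6b3xceClfu3uaK2kYCFx+nmlYZ2ddi3h4eDhIaYloaXhcmXhnant3SEhoeHh7e1gIWFyKPFgdenqJK3yIGgtpa1loZ3dYb3l4aHhISGhpeHlpWFhnaHp7eWhYaHh4fJgJeHp5L4cKW2l3N0lraUsYCVhHWGdnSV6LiWhnV1p5aXh3Z2hneGhpfIloaGl5i3cJaHp5PmYaW2lXOEY7Wkp4WFh4eHdnaFpceFhpWmp4aXh3d2hoaHl4eXuIWGhJSjhJeHqLSjc8emlGOWpti3g3WFl5eHdnaHuLeFmIWFhYeHh4eHh6iGhXaHyHWGqLdxl4eXqOdhpqfYorj159jqlXSDl7e3l4aX55aGh4SYloaGdneHhpiYh3Z3x4WmlaRyqJiol+O3pqe2pNqnhYTY+LVyhZXX2Ja3x3R2hoWoh4aIh4eHhoaoh3aHx6VxpZeDg5SohpSmp6eWpae5p3KAkKKEhHV1+cjIloSHl4WYh3aHh4eIh3anh3Z3p9dwt7iFl5WThICg2Mmop4aUcnSXqMiEhHSG95aolZWHh4SXhoaHiIiHhoaoh4Z3h+iTg7eXhpiolvOwotm4lYSFdXamp9qmg3OW5nWnhYaYmISGl5iGh4iHhoeXhoeHh8i2cKeYh4eohaH5cMWnp7i2x8jItba2gnPHtmSGdXaYmISHmKiHhoeHhoanhoeHh5f3gKeYl4eohWH3gOeGh5eXl6fZlralcWPVpXaGdnaYmIWGmIeXl4eHh4andoeHh4fopYCnl5eXlqLmoKeXloeHd5bqx6bHoLa1pZaXhoWYiIaGiIeHh4iHhnanhoeHh3en+JJxl5iHmNW3coWWmIiHt/e5lqRwYZbp2KaXl4WHh4eGh4eHh4iHdoanhpeXh4eH2LeAhaeHh7eEhpWGh5jXx5aDgIBypqb2poaGd3Z3h4eHdoeHh4d2dpeHh4d3h4eHt6a0greHh7aGh4aGtsi1ZIBwlZengsn3hIWHh3Z3h4eHh4eIh3aHl4eHh3d3d4eHqMmjg7eGl6aHl5i2pcWUUoPGl7iVt7X5hHSGhnaHh4eYmIaGhoeGdoeHh3Z2dneHqMeAlreVlqeXmJeUgaFxdIOF17iWuLbWdKWXhnaGl5eHhoeHh4iHh4eHhoZ0hJeYqNeAt5aWl6emppSFqNrHpYJ0hdiXmNjZxqWGhoaGp3d3h4eHiIiHd4d2lpenlHGnqNeipYaWl3WWt+n46caktIFzprWo6NiXlXSGdnaWlnaHh4iHh4eHd3aGhKa3uJaBcqbmgoeGhnR1hceFpfaUUnGW19jYypd1k3OWdnW2pnaHh4d3d5aGdneXpnOn2ZiWhoT3gneHh4WElZV0dKX2Y2Cn97Smp6KAkaWFdXXIt4V3d4d3dpanh4enl3KGyLiHh3XGtYV3d8i2hoaHh3X2pHC2+KVAoHDlgNZjdJXIp4WHh4d3doXIqJeYl4SDl+nHp4empnN3h7Z1h4eHh4WF5rby1aCz9/j8wNSllbWkpoZ2h4iHh4WX2JeHh4eDlaelprfHhXR0lLZ1doeHd4W32uumcPj4x7fDgMjaxdmThYaHhoeIh4aFx8iGh4d0dHOEhYbYt4HFtciWhneHhnWDlbamkPd0goDToLbYlZaTlnaHh4aHh3Z1lveGdnaGl5eoqJe32JOz2Md1h4eHlbiVpqamgNd1lbfpkZbnZHS3loaHh4eHd3Z0l+inhYWHh4aFdXWm6KeAlA=="/>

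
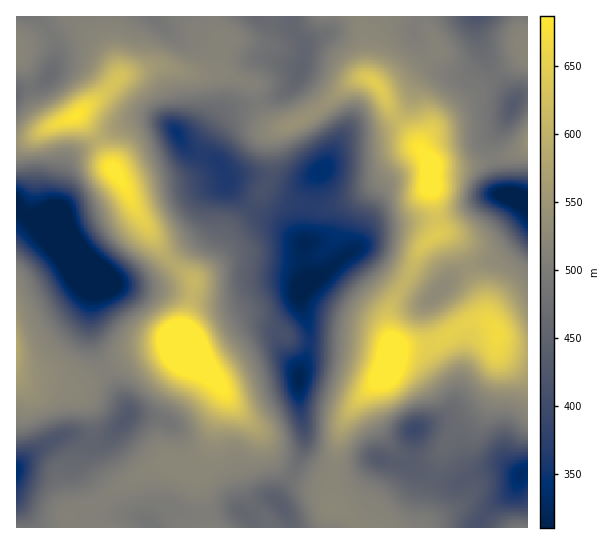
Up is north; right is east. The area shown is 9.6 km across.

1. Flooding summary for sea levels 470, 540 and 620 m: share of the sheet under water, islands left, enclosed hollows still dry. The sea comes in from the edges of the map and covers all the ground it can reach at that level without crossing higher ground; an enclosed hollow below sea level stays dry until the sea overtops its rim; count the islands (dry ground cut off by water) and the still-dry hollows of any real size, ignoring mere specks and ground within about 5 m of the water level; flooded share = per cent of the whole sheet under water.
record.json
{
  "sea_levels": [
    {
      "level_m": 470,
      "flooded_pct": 18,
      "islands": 0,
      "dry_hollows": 1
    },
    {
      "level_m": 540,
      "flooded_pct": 73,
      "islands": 0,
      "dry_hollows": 1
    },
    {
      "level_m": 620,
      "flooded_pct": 90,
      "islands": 6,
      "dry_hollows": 0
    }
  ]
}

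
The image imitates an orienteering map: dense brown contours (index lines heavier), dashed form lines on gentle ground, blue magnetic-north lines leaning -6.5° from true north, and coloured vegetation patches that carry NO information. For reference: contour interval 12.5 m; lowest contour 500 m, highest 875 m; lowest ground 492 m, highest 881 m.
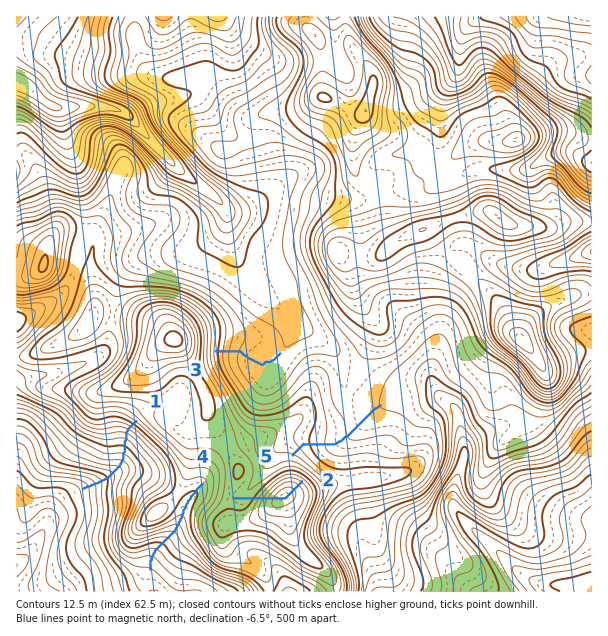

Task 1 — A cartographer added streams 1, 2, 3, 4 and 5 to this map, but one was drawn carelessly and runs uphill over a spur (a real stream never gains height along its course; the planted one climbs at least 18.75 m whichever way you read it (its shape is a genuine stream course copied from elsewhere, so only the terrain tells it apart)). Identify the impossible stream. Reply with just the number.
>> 2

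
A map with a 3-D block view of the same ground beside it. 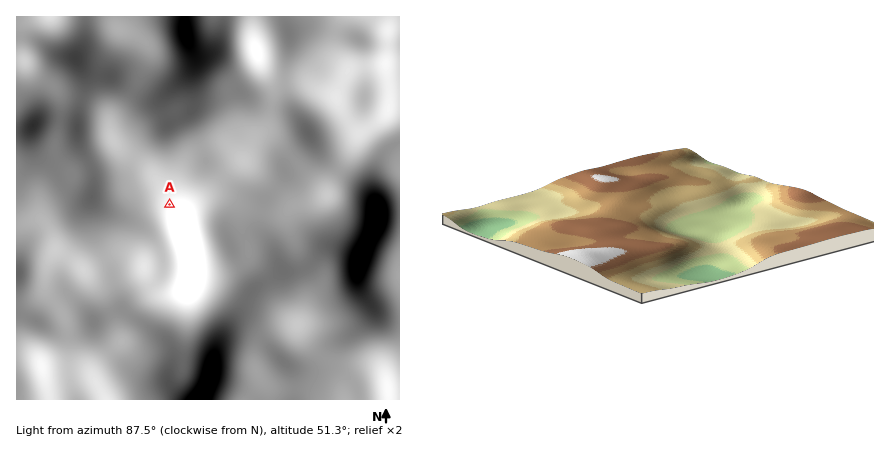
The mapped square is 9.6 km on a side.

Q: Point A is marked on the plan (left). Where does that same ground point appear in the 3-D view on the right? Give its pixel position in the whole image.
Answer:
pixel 638 224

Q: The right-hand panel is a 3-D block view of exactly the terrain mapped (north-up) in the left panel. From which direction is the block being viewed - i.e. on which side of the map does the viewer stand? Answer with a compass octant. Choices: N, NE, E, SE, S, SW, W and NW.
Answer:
SW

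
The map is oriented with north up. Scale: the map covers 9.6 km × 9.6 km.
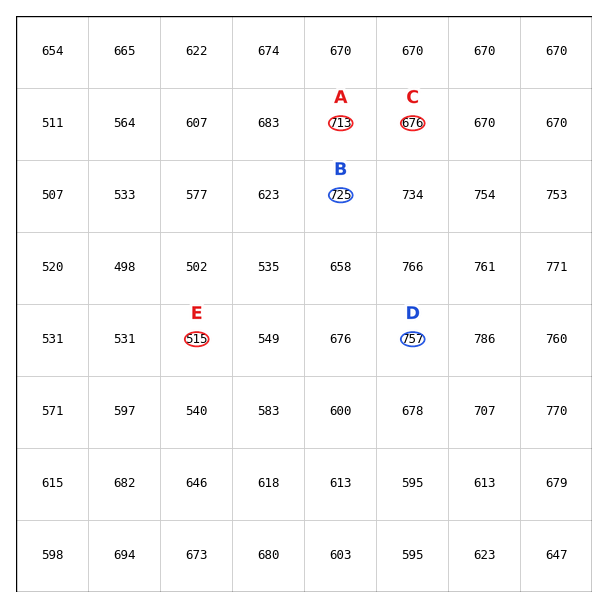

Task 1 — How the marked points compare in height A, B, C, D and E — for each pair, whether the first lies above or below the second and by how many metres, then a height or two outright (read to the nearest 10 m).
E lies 240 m below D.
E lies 200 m below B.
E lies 190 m below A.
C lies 160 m above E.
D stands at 760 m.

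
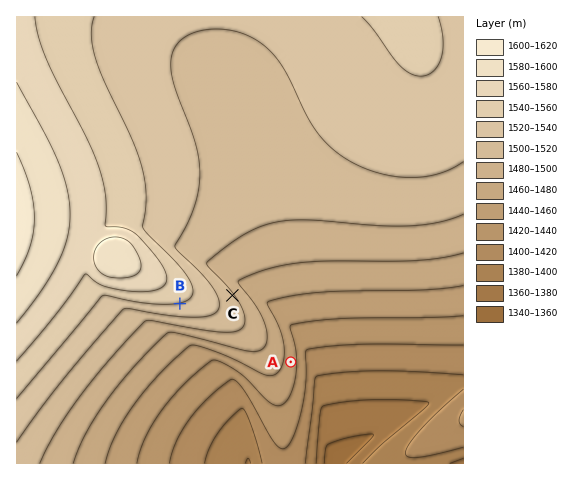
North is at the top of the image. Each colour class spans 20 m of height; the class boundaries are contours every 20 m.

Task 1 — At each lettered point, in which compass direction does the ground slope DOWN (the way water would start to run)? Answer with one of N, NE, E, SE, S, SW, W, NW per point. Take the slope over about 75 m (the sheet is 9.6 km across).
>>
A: E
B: S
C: NE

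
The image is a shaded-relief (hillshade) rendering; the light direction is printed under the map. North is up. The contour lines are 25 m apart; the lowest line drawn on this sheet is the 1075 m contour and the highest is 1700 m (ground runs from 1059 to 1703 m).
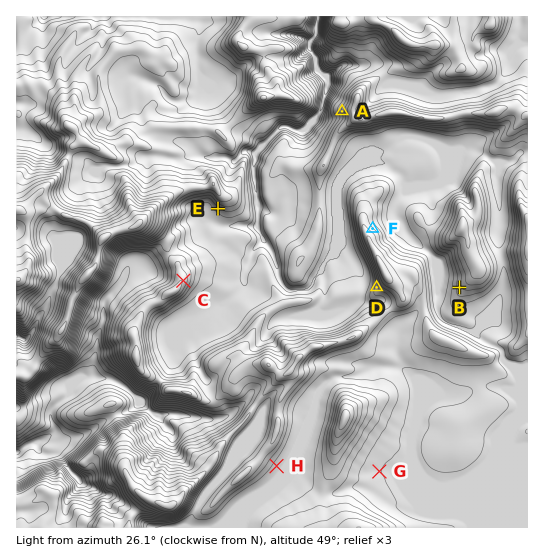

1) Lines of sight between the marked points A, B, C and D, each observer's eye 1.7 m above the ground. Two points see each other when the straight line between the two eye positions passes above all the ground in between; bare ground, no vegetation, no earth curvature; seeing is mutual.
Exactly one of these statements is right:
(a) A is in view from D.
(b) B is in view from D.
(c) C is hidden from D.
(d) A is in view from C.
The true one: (d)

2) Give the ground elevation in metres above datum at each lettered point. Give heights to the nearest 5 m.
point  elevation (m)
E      1315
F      1405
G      1350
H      1385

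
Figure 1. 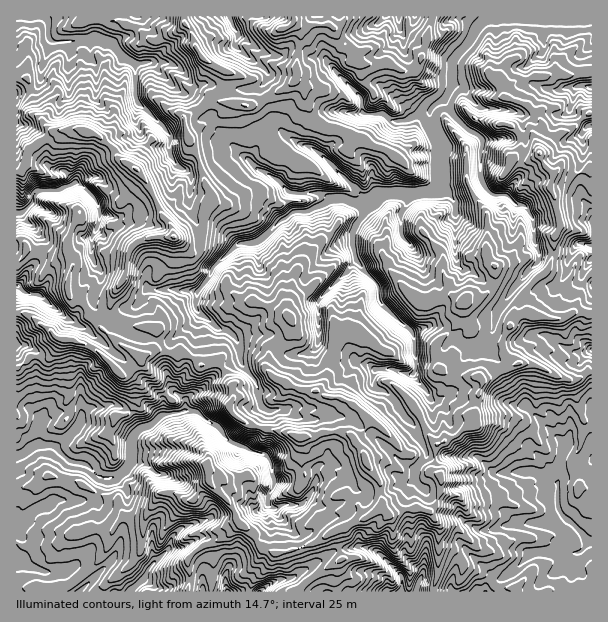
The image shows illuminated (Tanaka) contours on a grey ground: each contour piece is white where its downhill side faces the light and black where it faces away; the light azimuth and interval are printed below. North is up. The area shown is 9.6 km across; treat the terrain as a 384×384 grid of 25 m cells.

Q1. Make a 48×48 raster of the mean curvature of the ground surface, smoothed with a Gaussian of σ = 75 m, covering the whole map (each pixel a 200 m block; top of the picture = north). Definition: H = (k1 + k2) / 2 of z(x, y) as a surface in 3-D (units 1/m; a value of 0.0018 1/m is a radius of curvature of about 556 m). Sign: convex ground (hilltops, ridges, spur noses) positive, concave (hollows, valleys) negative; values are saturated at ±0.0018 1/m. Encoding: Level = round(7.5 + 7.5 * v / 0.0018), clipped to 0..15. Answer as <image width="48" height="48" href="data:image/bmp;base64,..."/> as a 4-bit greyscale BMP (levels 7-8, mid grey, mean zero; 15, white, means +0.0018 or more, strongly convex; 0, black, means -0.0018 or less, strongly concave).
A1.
<image width="48" height="48" href="data:image/bmp;base64,Qk32BAAAAAAAAHYAAAAoAAAAMAAAADAAAAABAAQAAAAAAIAEAAATCwAAEwsAABAAAAAAAAAAAAAAABEREQAiIiIAMzMzAERERABVVVUAZmZmAHd3dwCIiIgAmZmZAKqqqgC7u7sAzMzMAN3d3QDu7u4A////AJqqpXyTNGf04ZsDnJWIp1dx+Ec4q5eZmXZWelfbJKjFsrq2MoqIZpWBfVuHVKhnaEaIZpVskG31lEiLlkW8zVWzXWpYllmHaIiJdmpI1AO8hkbczKZGUQ6ITWWql0Vmd4h5qWpmxZWou2qYhoy5OG5mPFqXiruZhniYmpmGs7IEmu2XWYesmatUnoRFRVVnZ3V3h3aXuFp1BtQjiKhnm7yb6Sind4l2eYdFVWikfHz5PocjQTmHhsh6in13iZdmqJmGireVf/l62oqQ7yipZaVlTXhXiIh2qXm7u0IltQAry67Qe4WGarVmn4RWZmZlmGmnREmRZrqv2H+g6XV1nWd0rJiFZVd2l2Z1dlnSZleO+BABmYZmu3a4ZSEod4iVp3Zle7uhisqvgAO1nadYtkyErsd5Z2qEeJZ7VIyiFLi8AL7t/Kuqd9lViIz5d4hmabZZsnvpcRJQGvtlU1VVjZU6aHrpiZZ3aXZXpEM4tmcVv5YlNGeK2HOdRni1RCdndoZ2lId4qHUlescoqcyqc0foF2bFR0h2dJWHgmfLikakTeRN2XlWk89hqXfKdlec6MaXdIn5qRmOeELbZ2eHghAw64ioq6zpbaqYVY5Y2Xyaqje3VVimVr+wuHZmjLhWZySMzsSqeXqHijeZeFO2is6Q6HdmpVd2clfexjmGeYZ4ZEdmjIHJqrogmXiFmDM3Z2/WBKd5mqh0KHZ5rGHZm5AJNod2jYrMee0wmXhkaalTupl5u2LouACtlqp1SqqIujAJ6GmmSXhUqZuHqnDI6QvbqJ2pRpdnhwtqx3b5NTRQnXl3l8gH1g3HaIl5g5hXh3iWyFO9OZmmD4hIiW2QQK6Xa3NKpyu2iNV4uheNNHi6Artqiob5B+qDfSicuZHVp7p4yTqPZWicsBNKmahUHdognRqsWaC4NvdJxgZ77v+IlzIGqa2RPtgM2yibd6H6WHGovQl1RKpodqyQO5n5B9c/thVsp6GemQpyvzKGWNVKiJq2AATPU8ovuwS/hzOsZmDf/wjHbHZJupic3JISREglZhf2MAfJVrAAAlt3jUpKp3nKBDSIZSIhM0+ANrnoV+btIIV46Vc8dolQfK/Atpa/ZF8J9HbIadtkc4m/11BMZ4NKqukJ4pv7Q28GzHmse5pql1jImAjZZ1WqqlCdl723RE8F3W+Ih3yamZx0bhf2Z3iJcimJq7muU38QNWt1WCS97+mnewfXZnd3aau8zHNpNuAby4h7om2ziXa1cH62aHZmeJhkEQI1WjrtxllkfGmkaVfECfuKic2XaJZIOXx2RW8SJqqqXUd7Olqzb4NIl2Z7l5rcDrR3dVRq2oZFRLdbSlqHizhWV4llq4mQmlerlVR7qIiHVKhaOVpmVWRKz8hWnJcIyZu+hFbdlkqqrJpLWHsyQkV/llN2W2NqqJpdskWLjJGKZ7lFVmQ8y1f8VSZISIWLm5ZaxERZWrWIpqpYhkVnqajIqgjPuIe3NaVZ6qVXWXZ2aFVWrLzKVlvGg2x2vZu7hFaF1mRWZVZ2Zg=="/>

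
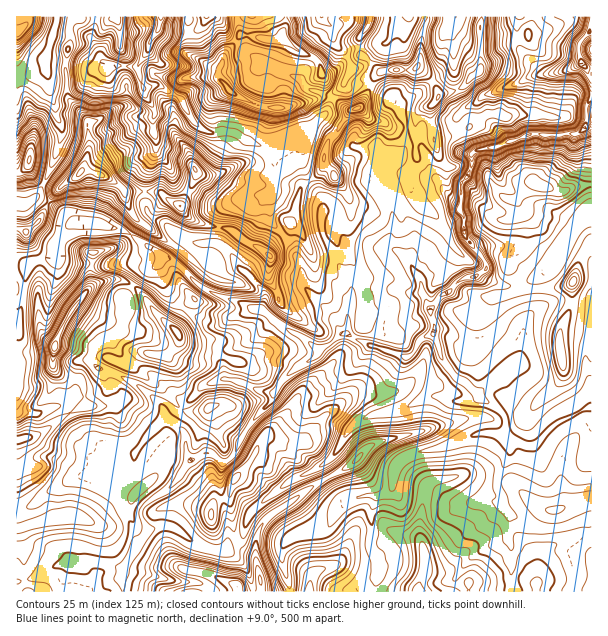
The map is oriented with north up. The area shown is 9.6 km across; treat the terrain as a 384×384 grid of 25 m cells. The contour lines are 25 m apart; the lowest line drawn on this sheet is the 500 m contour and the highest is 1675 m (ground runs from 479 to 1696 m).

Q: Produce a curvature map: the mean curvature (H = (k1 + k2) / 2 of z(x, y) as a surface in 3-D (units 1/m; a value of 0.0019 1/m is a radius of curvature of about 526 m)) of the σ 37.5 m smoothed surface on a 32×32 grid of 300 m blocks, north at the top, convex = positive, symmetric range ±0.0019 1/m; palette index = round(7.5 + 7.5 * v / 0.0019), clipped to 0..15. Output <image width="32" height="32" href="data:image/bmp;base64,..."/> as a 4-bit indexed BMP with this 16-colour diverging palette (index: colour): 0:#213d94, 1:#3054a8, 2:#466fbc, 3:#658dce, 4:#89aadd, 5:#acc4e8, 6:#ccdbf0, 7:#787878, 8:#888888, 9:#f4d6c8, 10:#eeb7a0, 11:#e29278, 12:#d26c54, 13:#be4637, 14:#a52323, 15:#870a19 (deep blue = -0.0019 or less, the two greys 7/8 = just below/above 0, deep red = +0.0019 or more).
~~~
<image width="32" height="32" href="data:image/bmp;base64,Qk12AgAAAAAAAHYAAAAoAAAAIAAAACAAAAABAAQAAAAAAAACAAATCwAAEwsAABAAAAAAAAAAlD0hAKhUMAC8b0YAzo1lAN2qiQDoxKwA8NvMAHh4eACIiIgAyNb0AKC37gB4kuIAVGzSADdGvgAjI6UAGQqHAGd4hndFastkxFdntmqFmHeWZndo77UfGrynZbh4hZh3hmZ5R6MkXhZ3pYbWeHaZh6mIuoRUt080VKaotoeHZWdoqoZ5l9hk+VV4lKVndoqXhWd2pkiahx3TNVW3d2iXiapWd3mEtfeRP7hXusl5doZ3d3d4pENre5DOMUV4hneH21VmZ6WMD5m4Hf+1RWV2mFfGaYZXmILGijJFm6qnlmdqaqq2dczWTFnIdlZmaJl2R4p4OGgTJhq2iYqJZnd4ljulOKW5p8qBa1iVtXl3ZeVJ9WarimhpqjazN4Ooh2fFOPRmZNxnp1LHS5mTeHdotki8Zl2Fh1N9dmqIZ7mXVqZaT5KMPVJm1lhoeFVsqZeFWyfMg4Kth5SmeYlcQFl2qUY401YciEnyxZd2iMqJhljEWX0lxUTcZ6aGaHeghnhZrzUw3AvLlW1Hl4h7K7mZZkkUWLTfIlZcRah3nA55dXVS+o27epZXa1mFaIcHyKzK80/YQy7tp3aOdnl48rzLh7gLp6NPZGZ3XDZlfDAGuJiMCZZR9xVVVU84houdwgAAaS/7ctCkSfkx/oSnOc7e8YSHJpNwnPl7hUwVT6E4iKZ1wlaXv602dZ06qKlPhENVdMNEVji/Rmjnanf2PKhbkKOrTXB6Oou8UpdD4mxkqIDpW49mPjPFiEdPVbVddJjE"/>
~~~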